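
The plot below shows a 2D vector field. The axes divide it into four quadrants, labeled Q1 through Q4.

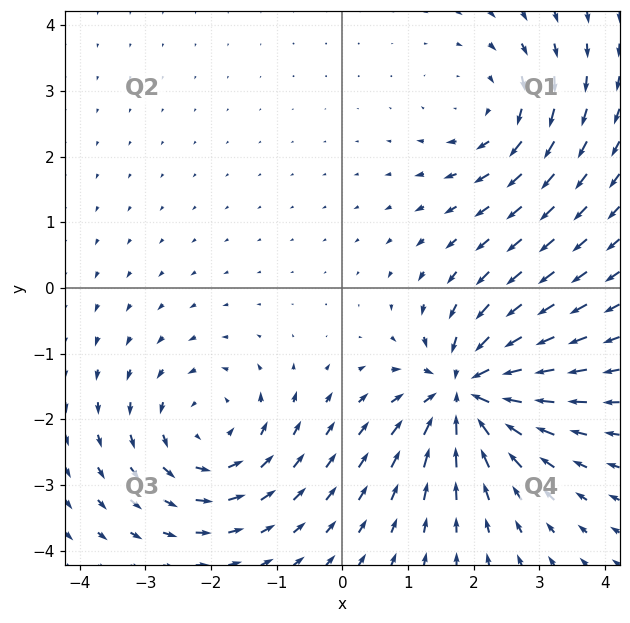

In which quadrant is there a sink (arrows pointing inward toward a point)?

The sink sits at approximately (1.9, -1.6), which lies in quadrant Q4. The divergence there is about -6, negative as expected for a sink.

Q4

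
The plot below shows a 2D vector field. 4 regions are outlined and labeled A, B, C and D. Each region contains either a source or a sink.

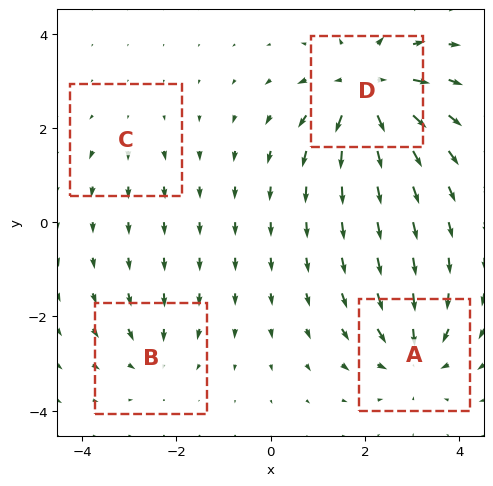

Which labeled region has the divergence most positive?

Divergence at each region's feature centre — A: about -5, B: about -3, C: about +2, D: about +8. Region D is most positive.

D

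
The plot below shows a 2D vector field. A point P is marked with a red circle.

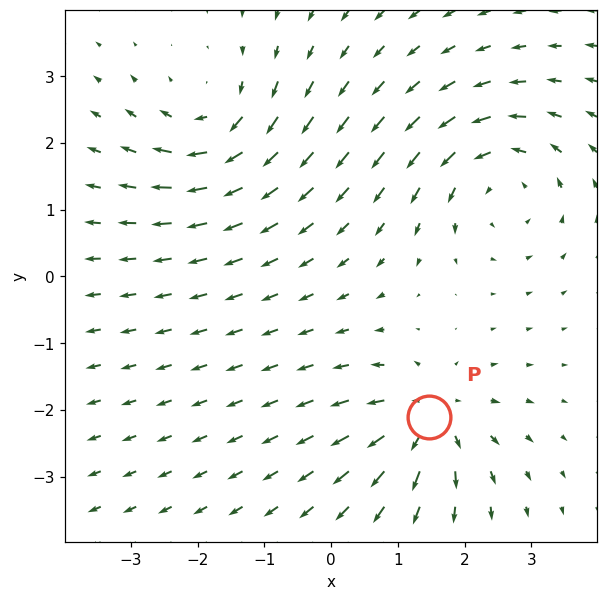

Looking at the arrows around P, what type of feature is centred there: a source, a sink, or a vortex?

source

At P (1.5, -2.1) the arrows spread outward. Divergence about +5, curl ≈0 — positive divergence with near-zero curl is a source.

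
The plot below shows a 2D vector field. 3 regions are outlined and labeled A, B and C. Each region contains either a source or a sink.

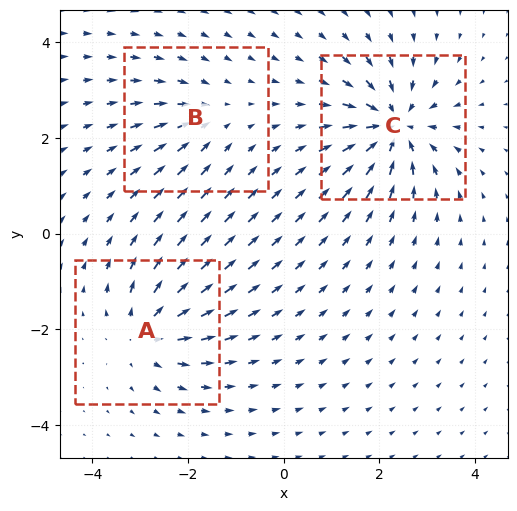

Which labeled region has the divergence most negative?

Divergence at each region's feature centre — A: about +4, B: about -2, C: about -6. Region C is most negative.

C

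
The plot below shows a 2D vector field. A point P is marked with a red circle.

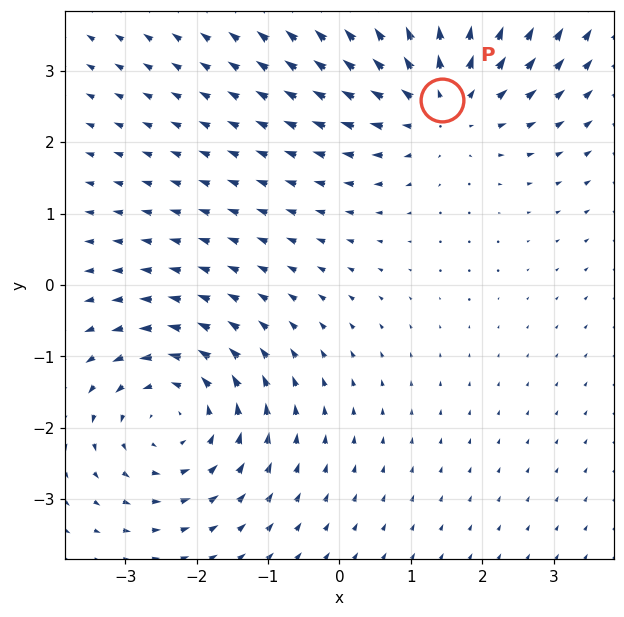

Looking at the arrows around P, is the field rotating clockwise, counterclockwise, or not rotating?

not rotating

Near P at (1.4, 2.6) the arrows show no circulation. The curl there is ≈0.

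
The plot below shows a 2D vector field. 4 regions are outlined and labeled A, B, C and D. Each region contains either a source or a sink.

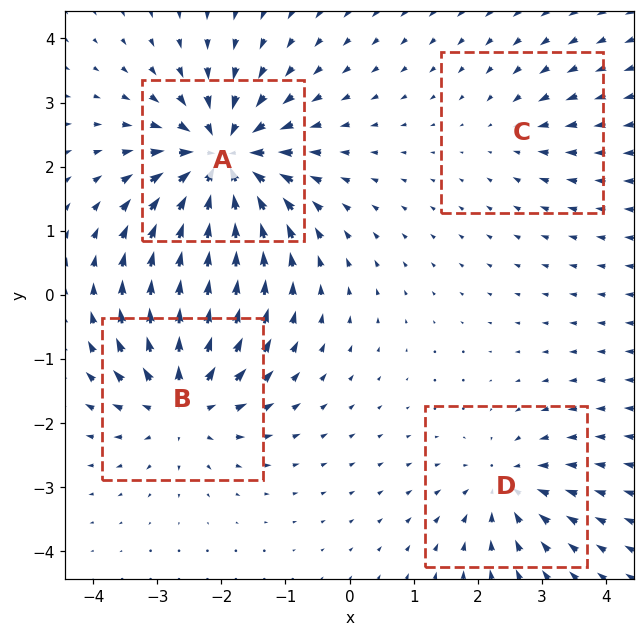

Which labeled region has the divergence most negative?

A

Divergence at each region's feature centre — A: about -8, B: about +6, C: about -2, D: about -4. Region A is most negative.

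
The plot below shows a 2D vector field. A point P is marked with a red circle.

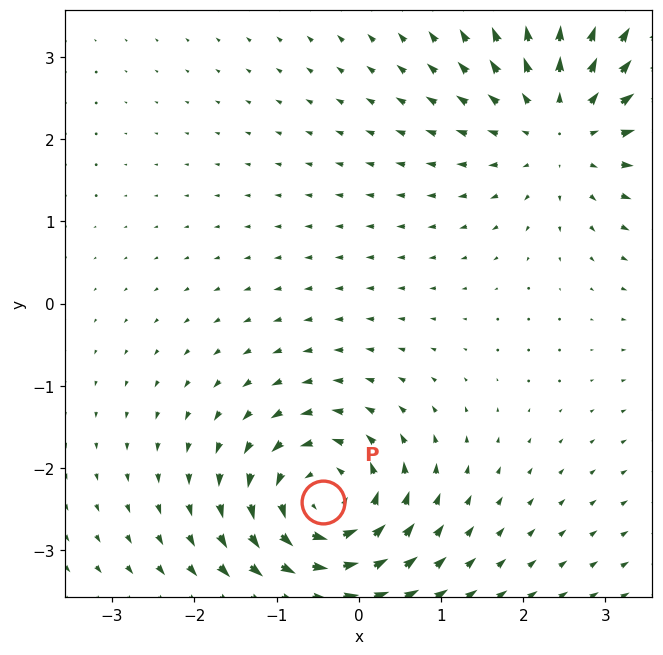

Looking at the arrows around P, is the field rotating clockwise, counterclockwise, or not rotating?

counterclockwise

Near P at (-0.4, -2.4) the arrows circulate counterclockwise. The curl (z-component) there is about +6; positive curl means counterclockwise rotation.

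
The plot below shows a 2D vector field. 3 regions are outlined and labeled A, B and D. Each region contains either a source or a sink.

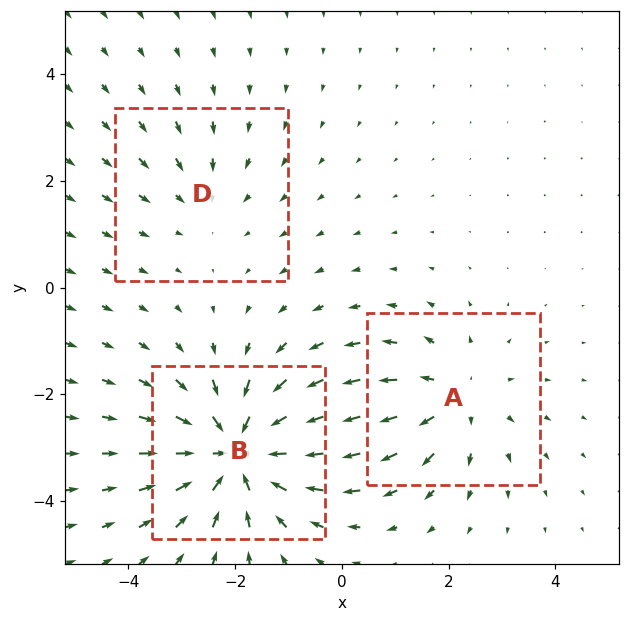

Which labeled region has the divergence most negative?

Divergence at each region's feature centre — A: about +3, B: about -4, D: about -2. Region B is most negative.

B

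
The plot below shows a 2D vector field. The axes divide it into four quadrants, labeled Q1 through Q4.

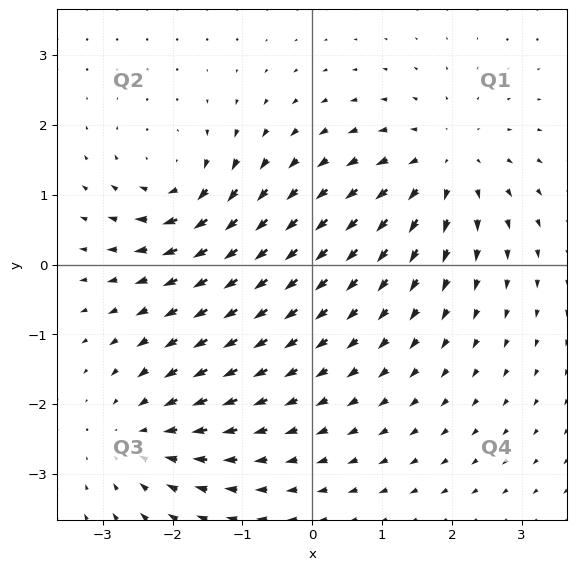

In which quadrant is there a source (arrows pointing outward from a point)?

The source sits at approximately (1.9, 1.4), which lies in quadrant Q1. The divergence there is about +5, positive as expected for a source.

Q1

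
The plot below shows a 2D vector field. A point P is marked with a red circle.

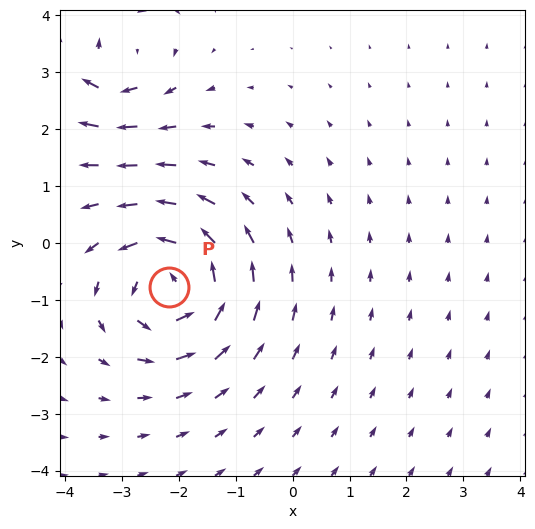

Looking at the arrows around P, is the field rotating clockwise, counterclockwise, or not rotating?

counterclockwise

Near P at (-2.2, -0.8) the arrows circulate counterclockwise. The curl (z-component) there is about +5; positive curl means counterclockwise rotation.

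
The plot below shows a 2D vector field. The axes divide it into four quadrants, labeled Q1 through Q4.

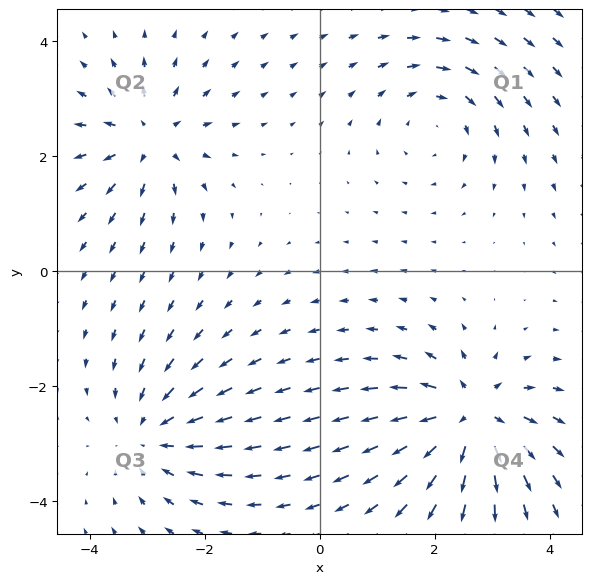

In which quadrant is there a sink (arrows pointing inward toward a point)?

The sink sits at approximately (-2.9, -2.8), which lies in quadrant Q3. The divergence there is about -4, negative as expected for a sink.

Q3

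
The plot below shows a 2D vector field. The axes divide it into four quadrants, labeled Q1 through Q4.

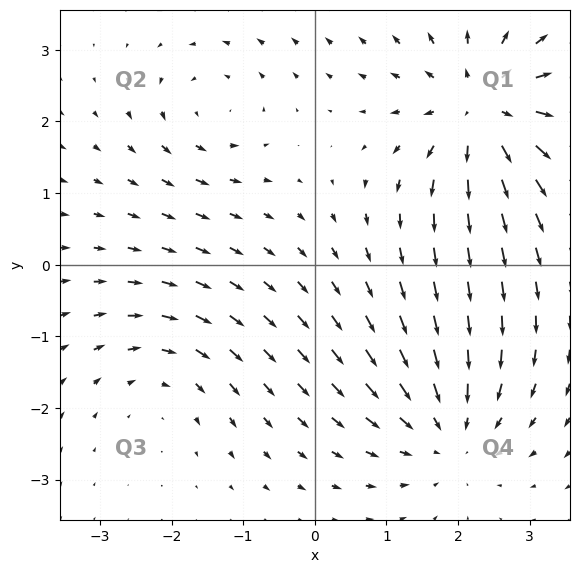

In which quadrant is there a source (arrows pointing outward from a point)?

Q1

The source sits at approximately (2.4, 2.2), which lies in quadrant Q1. The divergence there is about +5, positive as expected for a source.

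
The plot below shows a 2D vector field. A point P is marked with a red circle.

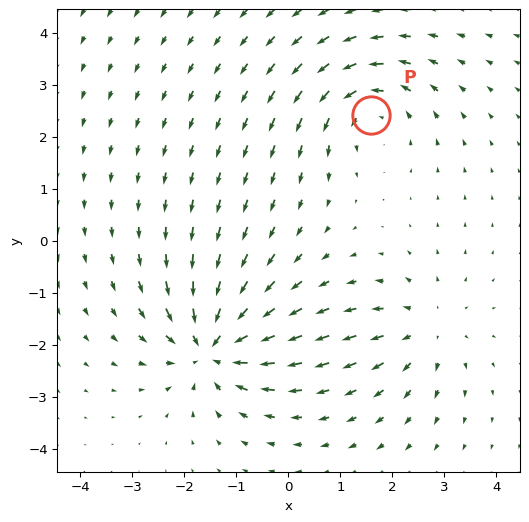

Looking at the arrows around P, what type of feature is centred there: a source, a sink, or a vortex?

vortex

At P (1.6, 2.4) the arrows circulate counterclockwise. Divergence ≈0, curl about +4 — near-zero divergence with nonzero curl is a vortex.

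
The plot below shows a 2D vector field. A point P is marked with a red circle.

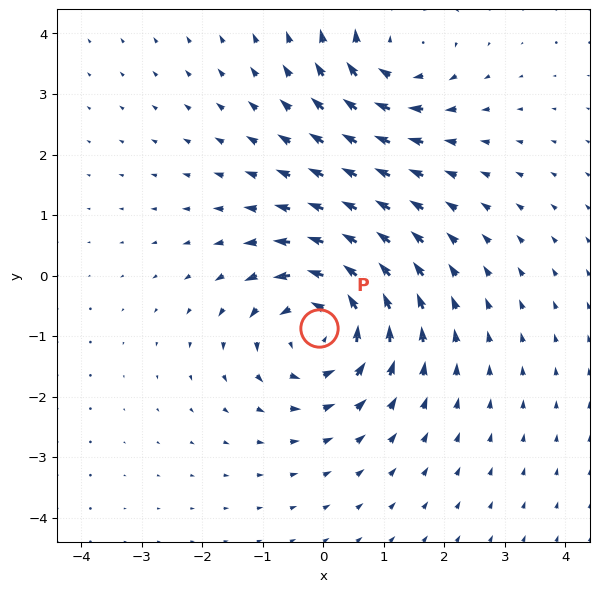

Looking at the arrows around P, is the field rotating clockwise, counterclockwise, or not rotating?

counterclockwise

Near P at (-0.1, -0.9) the arrows circulate counterclockwise. The curl (z-component) there is about +5; positive curl means counterclockwise rotation.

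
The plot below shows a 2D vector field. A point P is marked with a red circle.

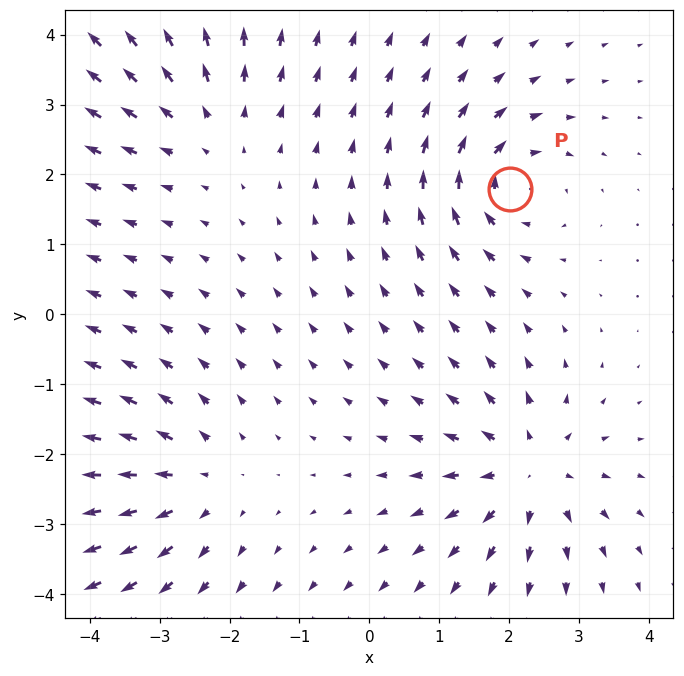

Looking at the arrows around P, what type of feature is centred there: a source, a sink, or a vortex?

At P (2.0, 1.8) the arrows circulate clockwise. Divergence ≈0, curl about -4 — near-zero divergence with nonzero curl is a vortex.

vortex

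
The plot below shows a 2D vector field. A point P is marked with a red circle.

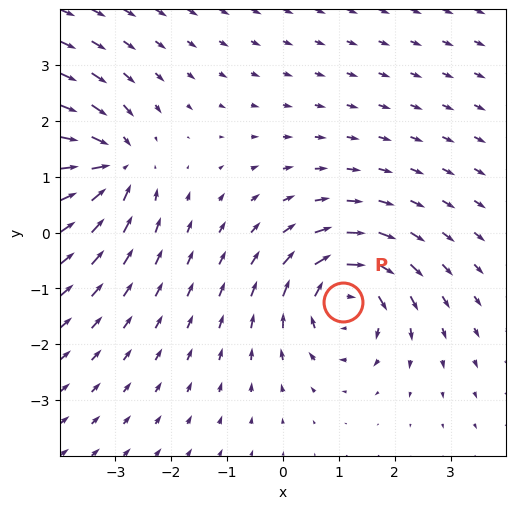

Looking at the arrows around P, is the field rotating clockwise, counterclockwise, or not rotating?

clockwise

Near P at (1.1, -1.2) the arrows circulate clockwise. The curl (z-component) there is about -4; negative curl means clockwise rotation.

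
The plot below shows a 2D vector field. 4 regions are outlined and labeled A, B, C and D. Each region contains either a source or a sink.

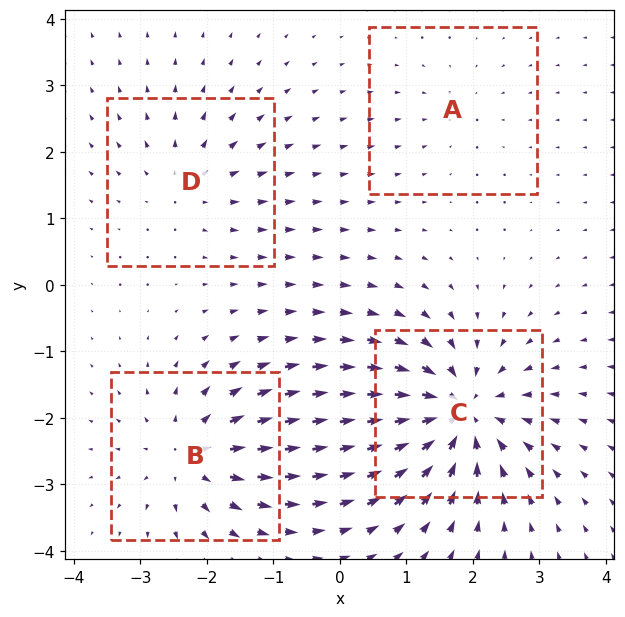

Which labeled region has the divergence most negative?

C

Divergence at each region's feature centre — A: about -2, B: about +6, C: about -9, D: about +4. Region C is most negative.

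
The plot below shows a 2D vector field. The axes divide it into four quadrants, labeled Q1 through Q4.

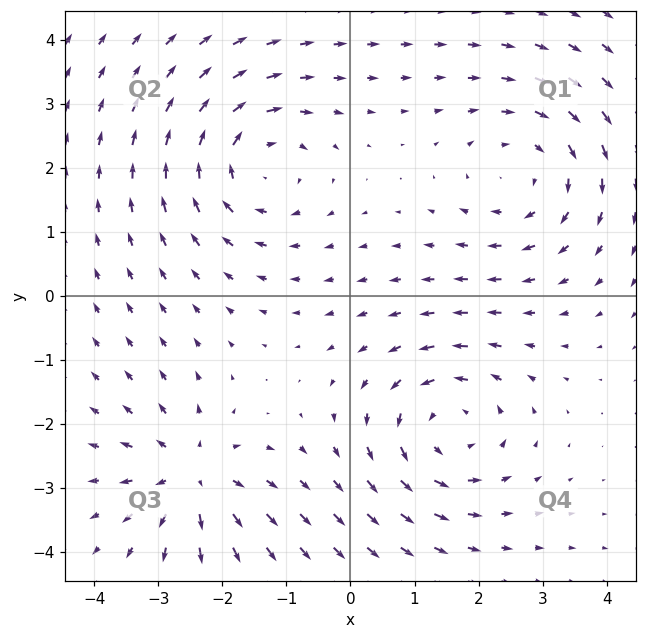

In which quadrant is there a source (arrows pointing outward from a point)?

The source sits at approximately (-2.5, -2.8), which lies in quadrant Q3. The divergence there is about +3, positive as expected for a source.

Q3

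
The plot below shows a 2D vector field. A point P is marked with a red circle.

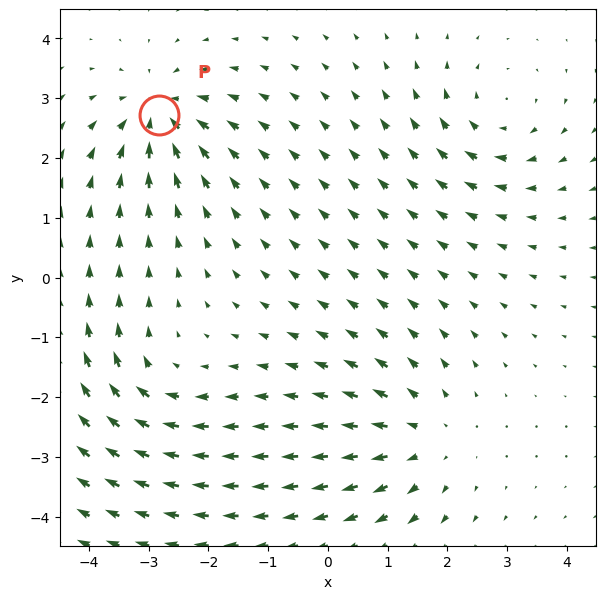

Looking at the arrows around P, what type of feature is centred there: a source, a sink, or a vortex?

At P (-2.8, 2.7) the arrows converge inward. Divergence about -5, curl ≈0 — negative divergence with near-zero curl is a sink.

sink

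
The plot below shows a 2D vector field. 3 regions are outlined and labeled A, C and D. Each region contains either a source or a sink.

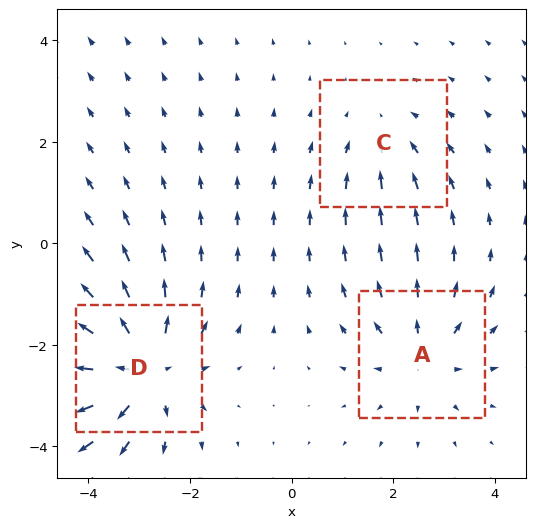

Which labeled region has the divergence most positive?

D

Divergence at each region's feature centre — A: about +3, C: about -2, D: about +5. Region D is most positive.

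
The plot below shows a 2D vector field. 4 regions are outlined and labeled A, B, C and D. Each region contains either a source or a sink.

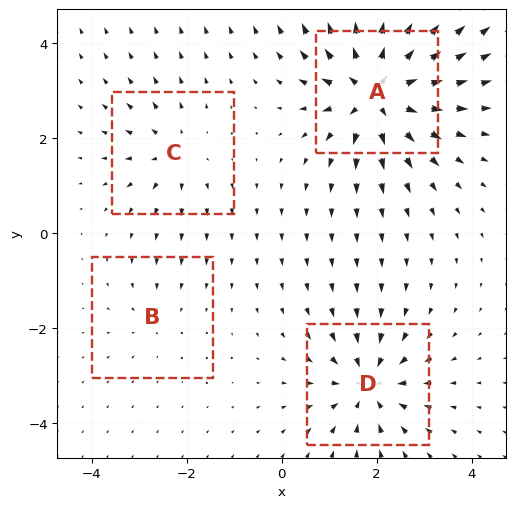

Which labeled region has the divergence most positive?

A

Divergence at each region's feature centre — A: about +8, B: about -2, C: about +4, D: about -6. Region A is most positive.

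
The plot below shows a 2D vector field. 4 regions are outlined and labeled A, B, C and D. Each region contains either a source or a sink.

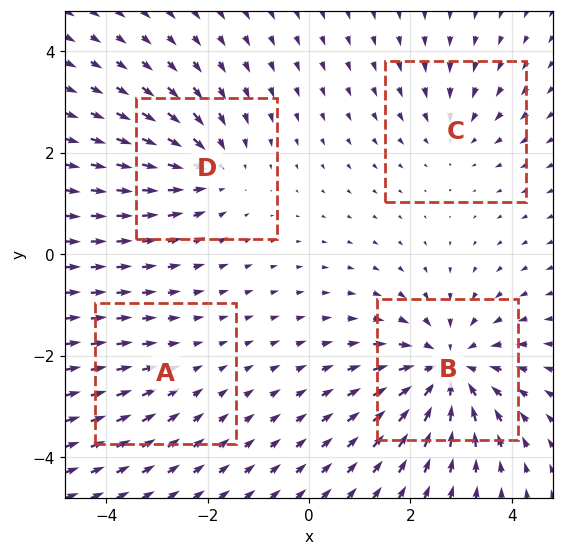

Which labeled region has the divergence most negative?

Divergence at each region's feature centre — A: about -2, B: about -7, C: about -3, D: about -4. Region B is most negative.

B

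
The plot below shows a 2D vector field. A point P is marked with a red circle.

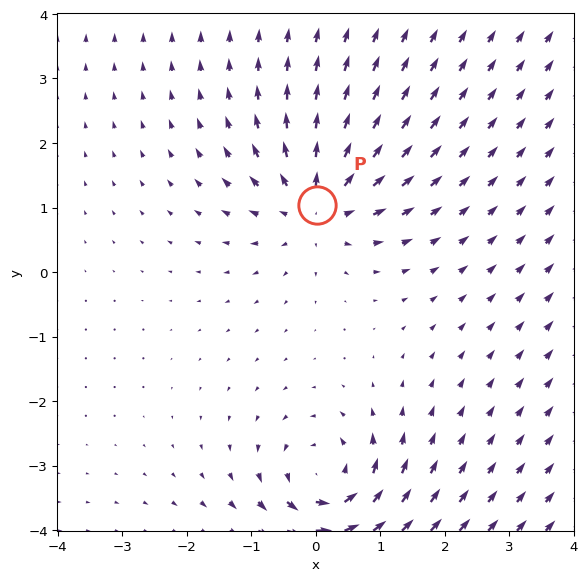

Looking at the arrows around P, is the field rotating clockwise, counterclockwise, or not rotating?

not rotating

Near P at (0.0, 1.0) the arrows show no circulation. The curl there is ≈0.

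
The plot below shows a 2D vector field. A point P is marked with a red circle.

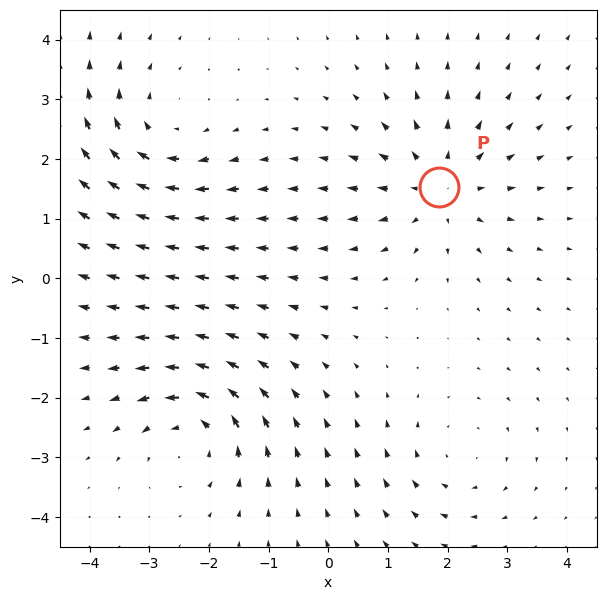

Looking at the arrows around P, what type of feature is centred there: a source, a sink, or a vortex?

At P (1.9, 1.5) the arrows spread outward. Divergence about +5, curl ≈0 — positive divergence with near-zero curl is a source.

source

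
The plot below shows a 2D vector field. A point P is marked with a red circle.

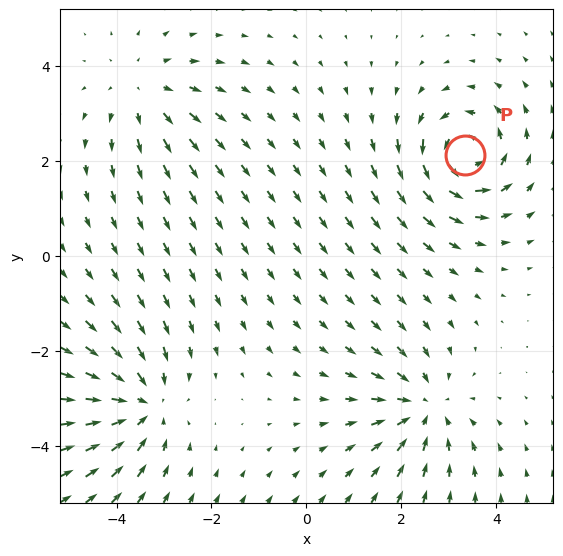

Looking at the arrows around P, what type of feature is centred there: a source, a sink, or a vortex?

At P (3.3, 2.1) the arrows circulate counterclockwise. Divergence ≈0, curl about +6 — near-zero divergence with nonzero curl is a vortex.

vortex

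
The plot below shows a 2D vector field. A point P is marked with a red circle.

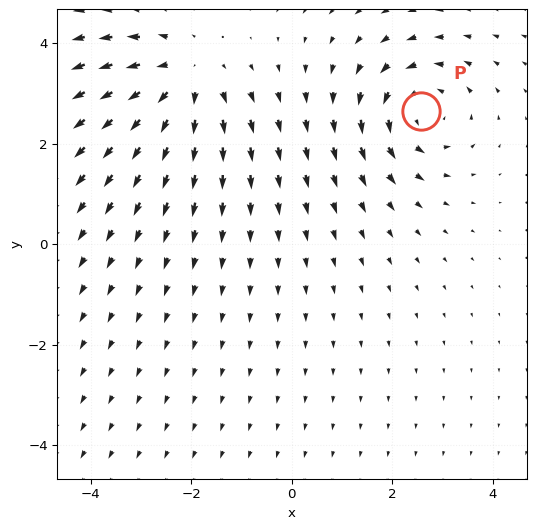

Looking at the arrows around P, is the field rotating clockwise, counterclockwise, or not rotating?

Near P at (2.6, 2.6) the arrows circulate counterclockwise. The curl (z-component) there is about +4; positive curl means counterclockwise rotation.

counterclockwise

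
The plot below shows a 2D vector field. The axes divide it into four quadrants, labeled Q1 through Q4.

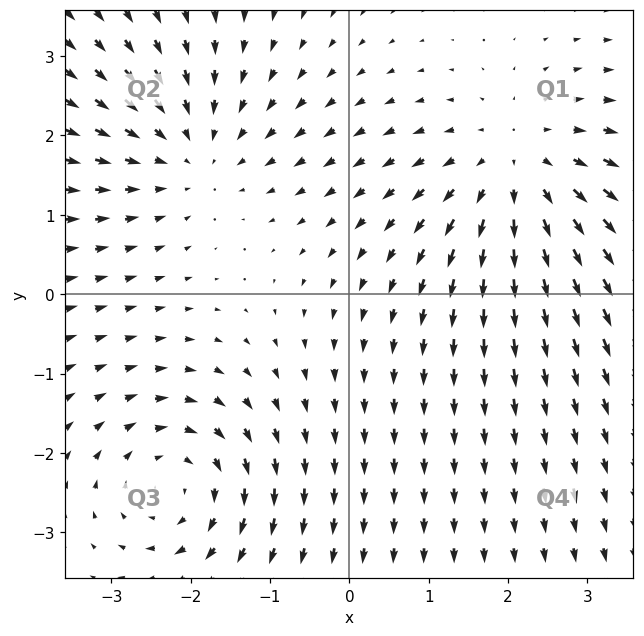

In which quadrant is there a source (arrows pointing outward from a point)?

Q1

The source sits at approximately (2.1, 1.6), which lies in quadrant Q1. The divergence there is about +3, positive as expected for a source.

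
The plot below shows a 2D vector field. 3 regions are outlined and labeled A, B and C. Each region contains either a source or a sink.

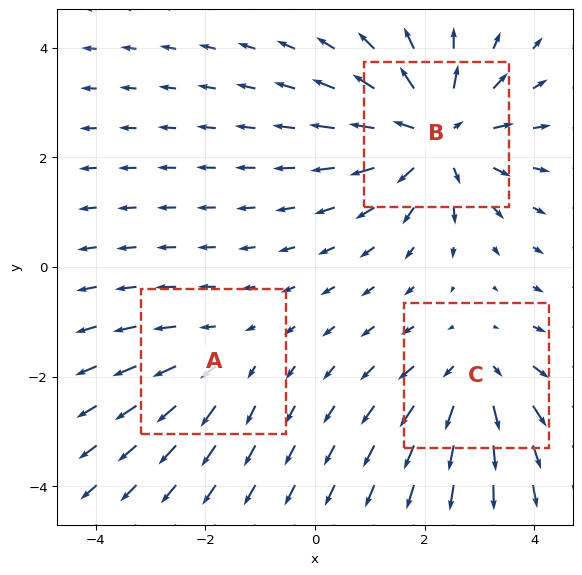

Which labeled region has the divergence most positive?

B

Divergence at each region's feature centre — A: about +2, B: about +5, C: about +3. Region B is most positive.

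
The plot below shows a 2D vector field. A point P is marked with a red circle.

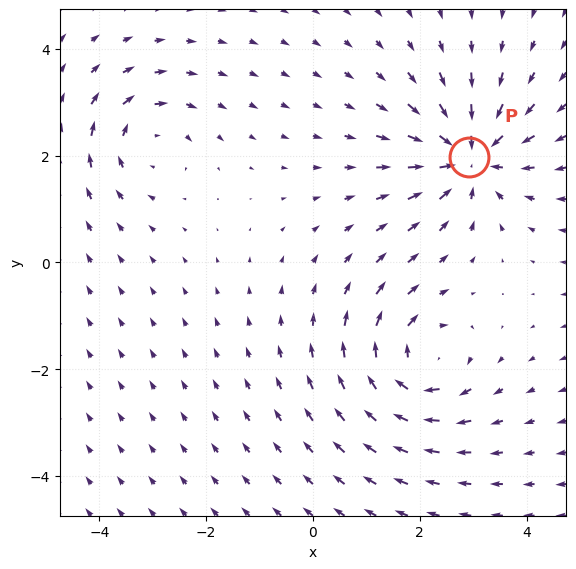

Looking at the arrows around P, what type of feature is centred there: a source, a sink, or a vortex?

sink

At P (2.9, 2.0) the arrows converge inward. Divergence about -5, curl ≈0 — negative divergence with near-zero curl is a sink.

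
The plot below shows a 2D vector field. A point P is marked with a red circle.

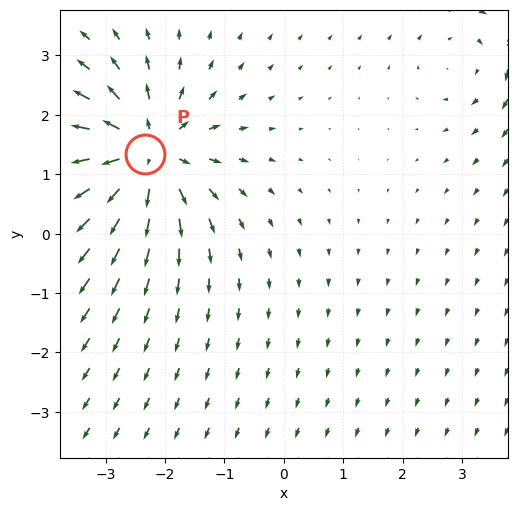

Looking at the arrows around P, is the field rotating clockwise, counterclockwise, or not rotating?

Near P at (-2.3, 1.3) the arrows show no circulation. The curl there is ≈0.

not rotating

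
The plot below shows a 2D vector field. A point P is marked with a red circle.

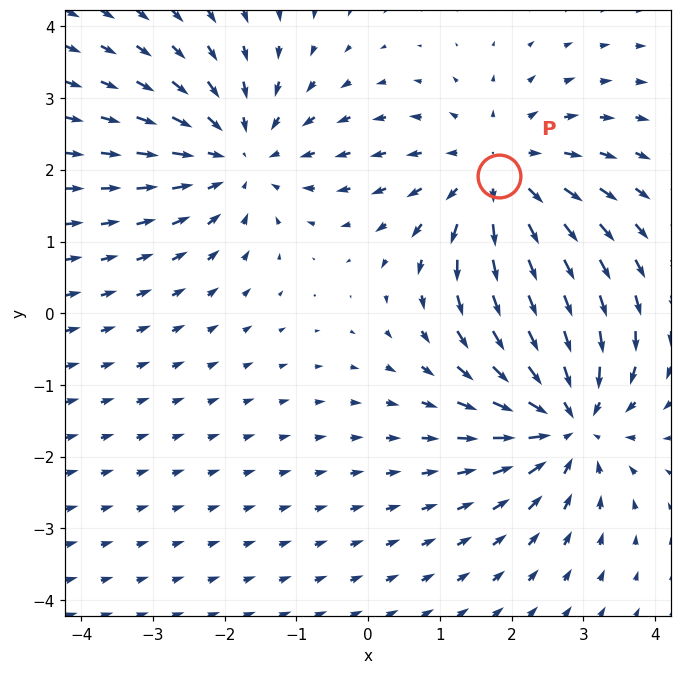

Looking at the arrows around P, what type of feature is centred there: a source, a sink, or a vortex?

At P (1.8, 1.9) the arrows spread outward. Divergence about +3, curl ≈0 — positive divergence with near-zero curl is a source.

source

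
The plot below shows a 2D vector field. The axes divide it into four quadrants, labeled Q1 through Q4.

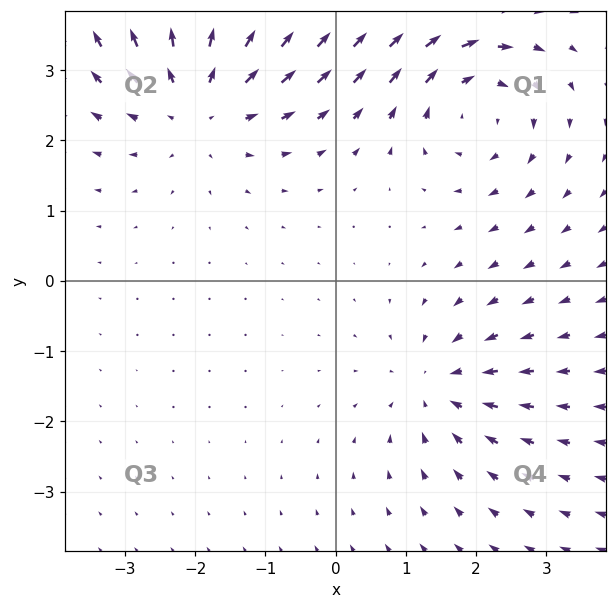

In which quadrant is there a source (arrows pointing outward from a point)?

Q2

The source sits at approximately (-1.9, 2.6), which lies in quadrant Q2. The divergence there is about +4, positive as expected for a source.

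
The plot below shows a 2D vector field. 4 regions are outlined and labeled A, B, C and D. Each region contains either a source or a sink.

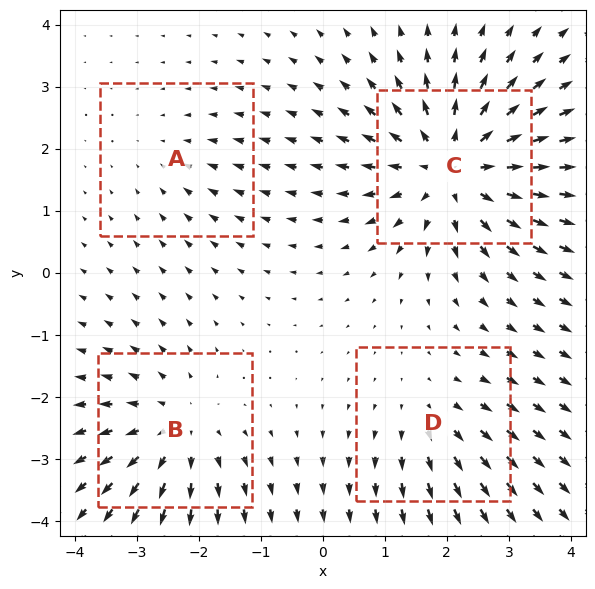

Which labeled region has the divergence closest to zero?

A

Divergence at each region's feature centre — A: about -2, B: about +4, C: about +7, D: about +3. Region A is closest to zero.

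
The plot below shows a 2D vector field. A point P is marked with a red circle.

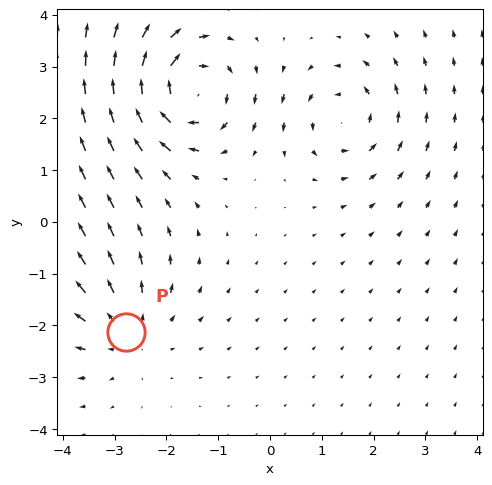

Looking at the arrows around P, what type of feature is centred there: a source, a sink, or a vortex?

At P (-2.8, -2.1) the arrows spread outward. Divergence about +3, curl ≈0 — positive divergence with near-zero curl is a source.

source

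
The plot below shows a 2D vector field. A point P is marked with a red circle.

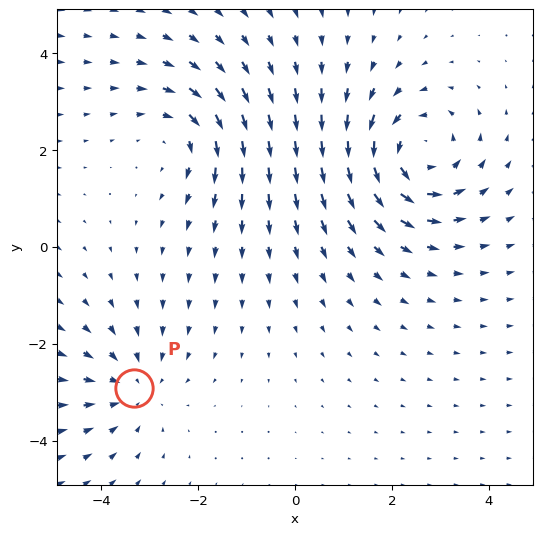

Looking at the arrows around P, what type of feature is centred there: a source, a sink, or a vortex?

sink

At P (-3.3, -2.9) the arrows converge inward. Divergence about -3, curl ≈0 — negative divergence with near-zero curl is a sink.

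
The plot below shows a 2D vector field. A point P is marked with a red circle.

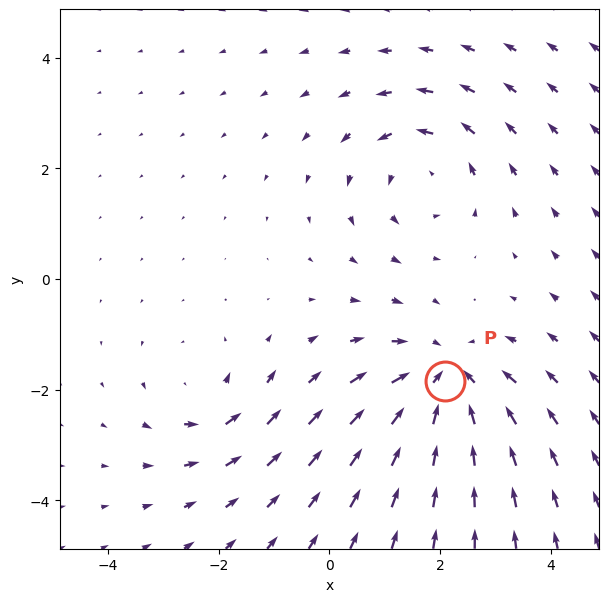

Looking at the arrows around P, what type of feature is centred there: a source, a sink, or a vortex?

At P (2.1, -1.8) the arrows converge inward. Divergence about -4, curl ≈0 — negative divergence with near-zero curl is a sink.

sink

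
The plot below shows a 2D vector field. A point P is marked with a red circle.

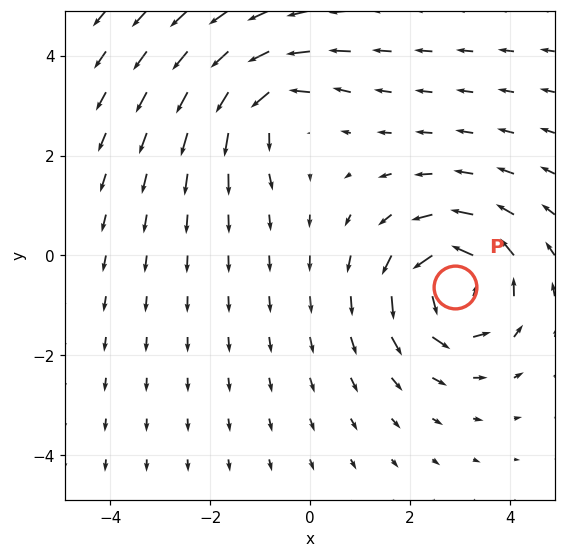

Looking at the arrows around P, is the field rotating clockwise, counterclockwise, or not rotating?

counterclockwise

Near P at (2.9, -0.6) the arrows circulate counterclockwise. The curl (z-component) there is about +5; positive curl means counterclockwise rotation.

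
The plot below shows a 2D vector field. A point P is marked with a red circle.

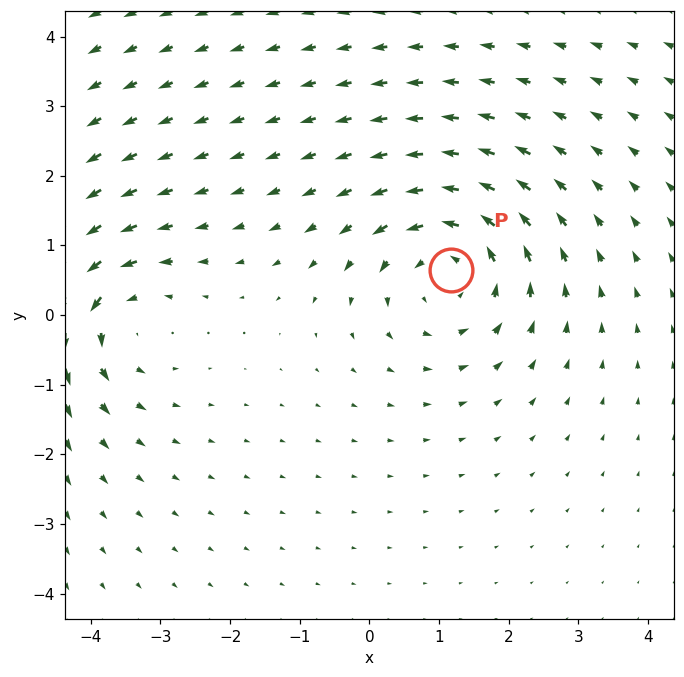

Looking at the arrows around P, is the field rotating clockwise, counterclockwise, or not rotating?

Near P at (1.2, 0.6) the arrows circulate counterclockwise. The curl (z-component) there is about +3; positive curl means counterclockwise rotation.

counterclockwise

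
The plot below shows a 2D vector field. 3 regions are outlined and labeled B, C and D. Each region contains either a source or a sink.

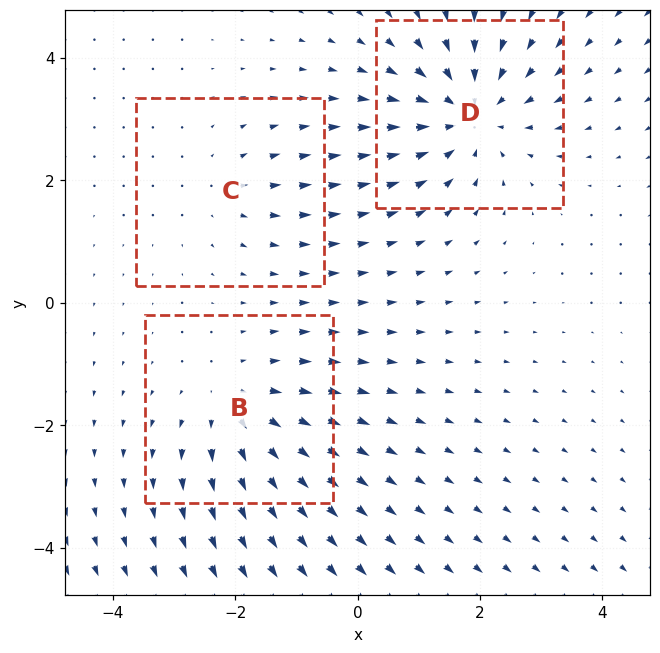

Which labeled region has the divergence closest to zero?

C

Divergence at each region's feature centre — B: about +3, C: about +2, D: about -4. Region C is closest to zero.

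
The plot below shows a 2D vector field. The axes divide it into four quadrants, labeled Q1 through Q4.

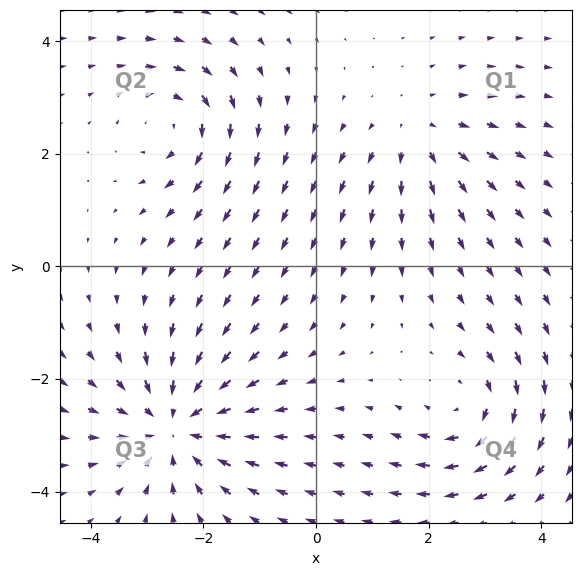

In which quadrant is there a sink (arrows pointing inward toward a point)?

Q3

The sink sits at approximately (-2.5, -2.8), which lies in quadrant Q3. The divergence there is about -4, negative as expected for a sink.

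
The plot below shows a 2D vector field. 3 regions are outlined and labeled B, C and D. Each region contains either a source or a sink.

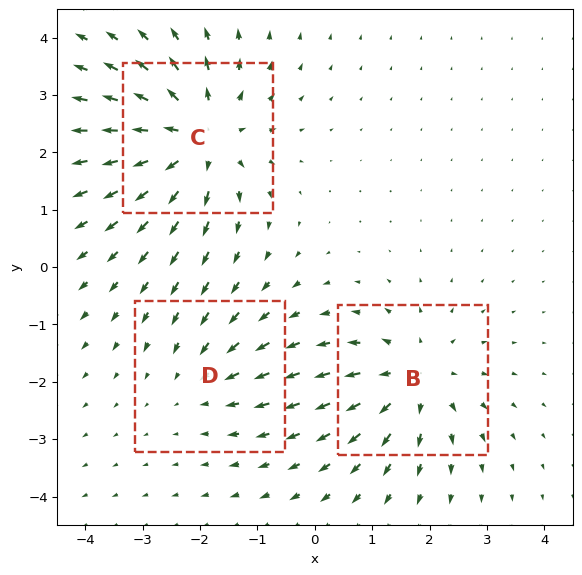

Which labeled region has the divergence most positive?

C

Divergence at each region's feature centre — B: about +4, C: about +5, D: about -2. Region C is most positive.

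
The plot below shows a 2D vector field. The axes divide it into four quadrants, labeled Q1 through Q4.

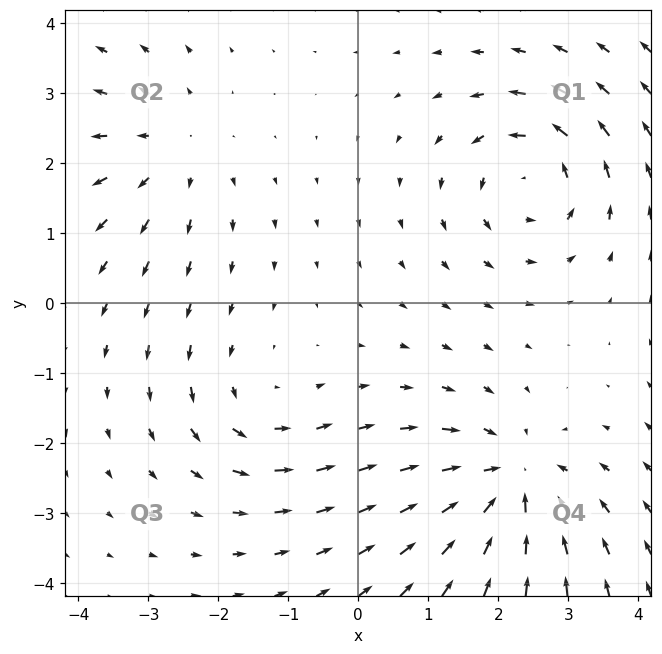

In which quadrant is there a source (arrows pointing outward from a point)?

The source sits at approximately (-2.7, 2.2), which lies in quadrant Q2. The divergence there is about +3, positive as expected for a source.

Q2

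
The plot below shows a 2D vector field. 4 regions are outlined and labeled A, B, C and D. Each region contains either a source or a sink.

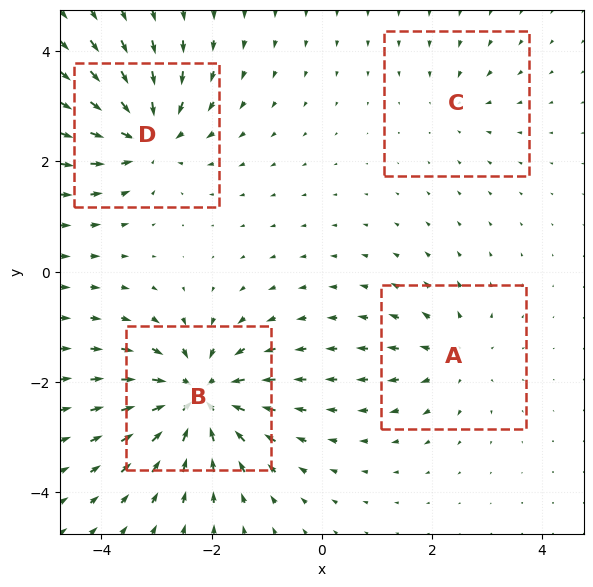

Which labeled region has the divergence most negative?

B

Divergence at each region's feature centre — A: about +4, B: about -8, C: about -3, D: about -6. Region B is most negative.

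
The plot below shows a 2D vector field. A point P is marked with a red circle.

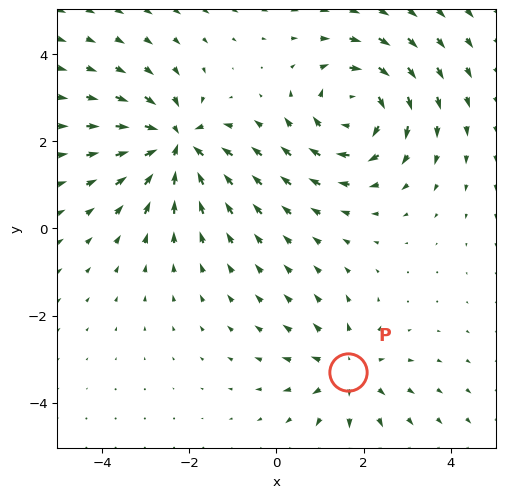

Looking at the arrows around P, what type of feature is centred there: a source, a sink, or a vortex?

source

At P (1.6, -3.3) the arrows spread outward. Divergence about +3, curl ≈0 — positive divergence with near-zero curl is a source.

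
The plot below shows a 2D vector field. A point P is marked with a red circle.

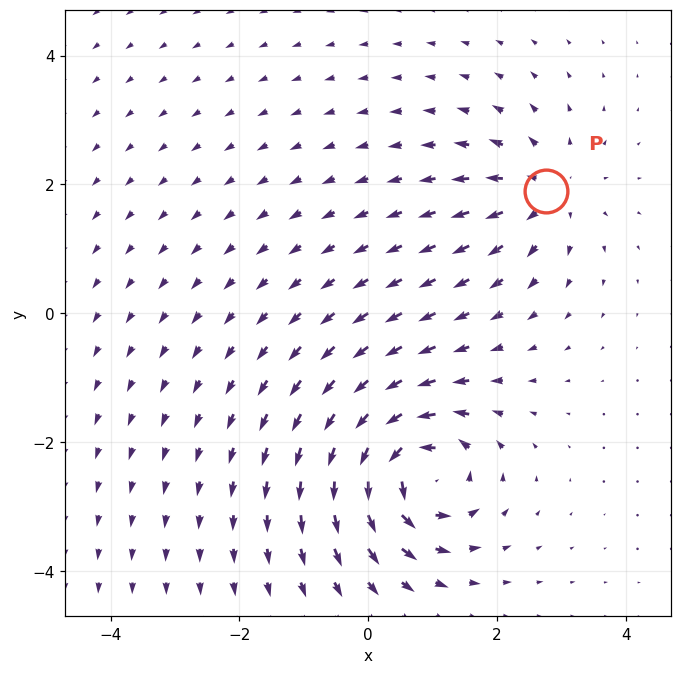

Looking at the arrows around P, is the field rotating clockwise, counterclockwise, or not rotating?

not rotating

Near P at (2.8, 1.9) the arrows show no circulation. The curl there is ≈0.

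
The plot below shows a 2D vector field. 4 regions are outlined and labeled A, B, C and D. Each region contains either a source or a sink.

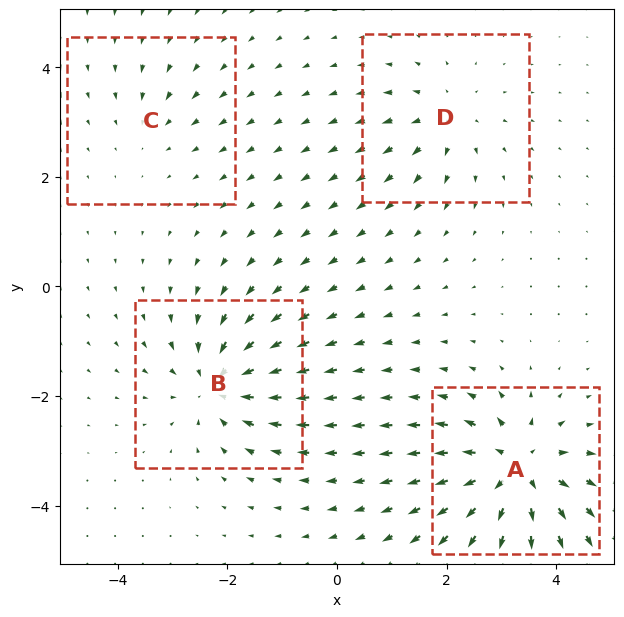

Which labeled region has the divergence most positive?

A

Divergence at each region's feature centre — A: about +8, B: about -6, C: about -2, D: about +4. Region A is most positive.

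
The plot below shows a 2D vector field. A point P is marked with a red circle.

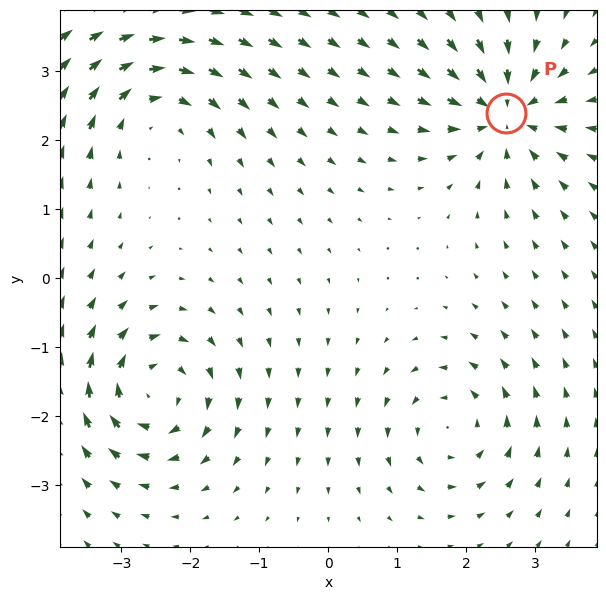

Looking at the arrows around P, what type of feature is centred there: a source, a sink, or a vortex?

At P (2.6, 2.4) the arrows converge inward. Divergence about -7, curl ≈0 — negative divergence with near-zero curl is a sink.

sink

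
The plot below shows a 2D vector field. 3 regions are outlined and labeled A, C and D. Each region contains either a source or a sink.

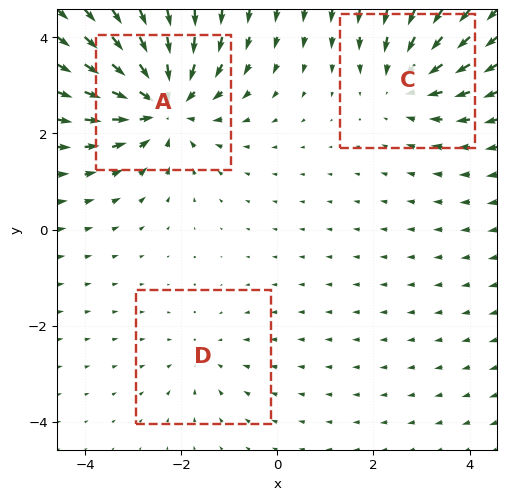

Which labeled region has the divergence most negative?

Divergence at each region's feature centre — A: about -5, C: about -3, D: about -2. Region A is most negative.

A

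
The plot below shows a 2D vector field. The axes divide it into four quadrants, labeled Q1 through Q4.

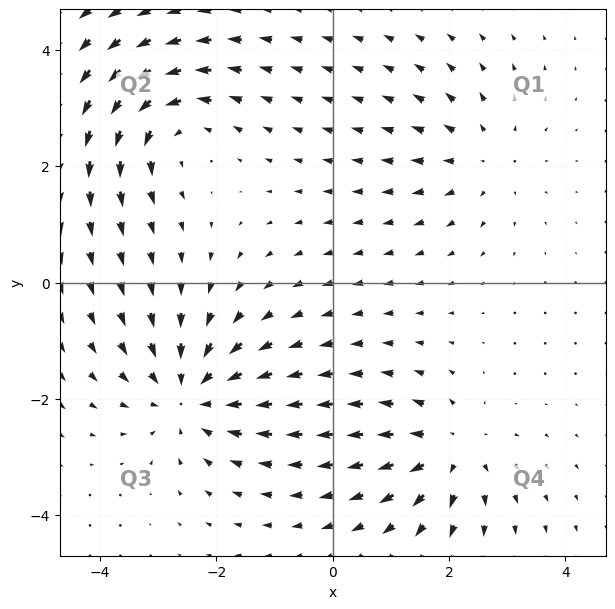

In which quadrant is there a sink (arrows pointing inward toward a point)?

The sink sits at approximately (-2.4, -1.9), which lies in quadrant Q3. The divergence there is about -5, negative as expected for a sink.

Q3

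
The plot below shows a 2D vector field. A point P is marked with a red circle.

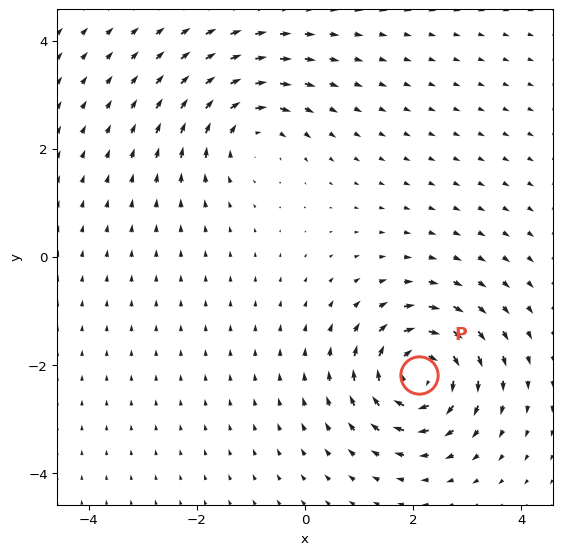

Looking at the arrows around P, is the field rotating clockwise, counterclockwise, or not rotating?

Near P at (2.1, -2.2) the arrows circulate clockwise. The curl (z-component) there is about -5; negative curl means clockwise rotation.

clockwise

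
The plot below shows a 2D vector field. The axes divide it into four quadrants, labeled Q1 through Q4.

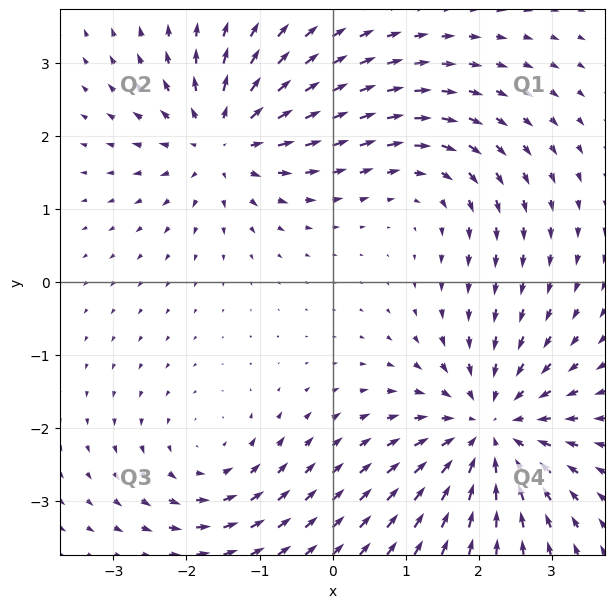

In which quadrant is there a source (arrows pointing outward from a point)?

Q2

The source sits at approximately (-1.5, 1.9), which lies in quadrant Q2. The divergence there is about +5, positive as expected for a source.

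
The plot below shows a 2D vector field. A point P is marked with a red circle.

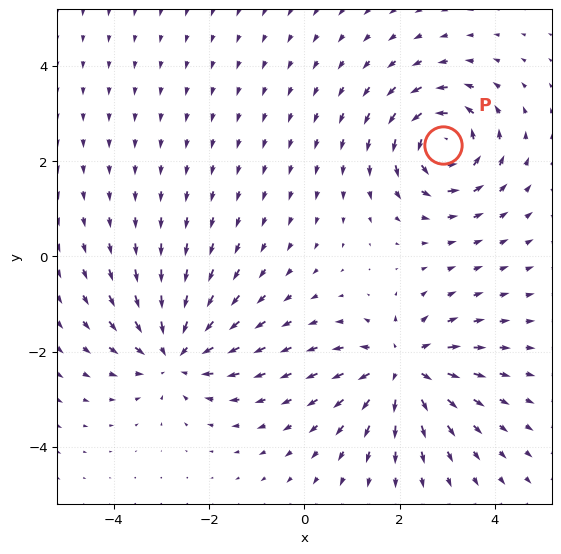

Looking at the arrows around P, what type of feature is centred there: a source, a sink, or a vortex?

At P (2.9, 2.3) the arrows circulate counterclockwise. Divergence ≈0, curl about +4 — near-zero divergence with nonzero curl is a vortex.

vortex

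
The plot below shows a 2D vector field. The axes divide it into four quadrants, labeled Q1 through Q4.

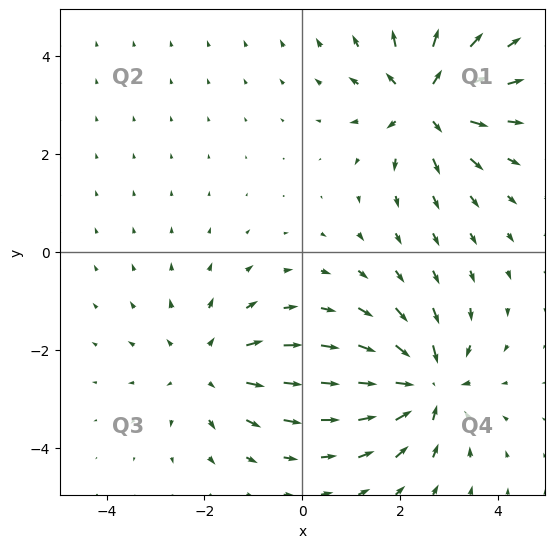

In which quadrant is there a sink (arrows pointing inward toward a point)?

Q4

The sink sits at approximately (2.5, -2.7), which lies in quadrant Q4. The divergence there is about -6, negative as expected for a sink.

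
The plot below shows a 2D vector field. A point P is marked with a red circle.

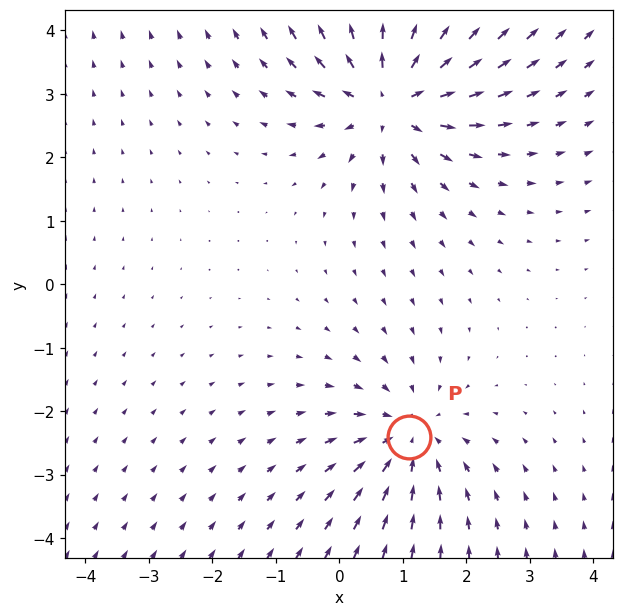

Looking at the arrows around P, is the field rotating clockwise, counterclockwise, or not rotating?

Near P at (1.1, -2.4) the arrows show no circulation. The curl there is ≈0.

not rotating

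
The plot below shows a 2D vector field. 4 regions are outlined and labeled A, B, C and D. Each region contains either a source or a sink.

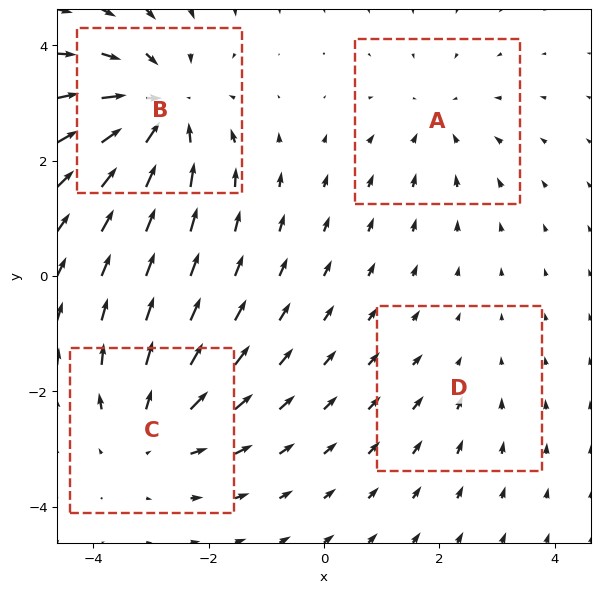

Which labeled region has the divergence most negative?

Divergence at each region's feature centre — A: about -3, B: about -6, C: about +4, D: about -2. Region B is most negative.

B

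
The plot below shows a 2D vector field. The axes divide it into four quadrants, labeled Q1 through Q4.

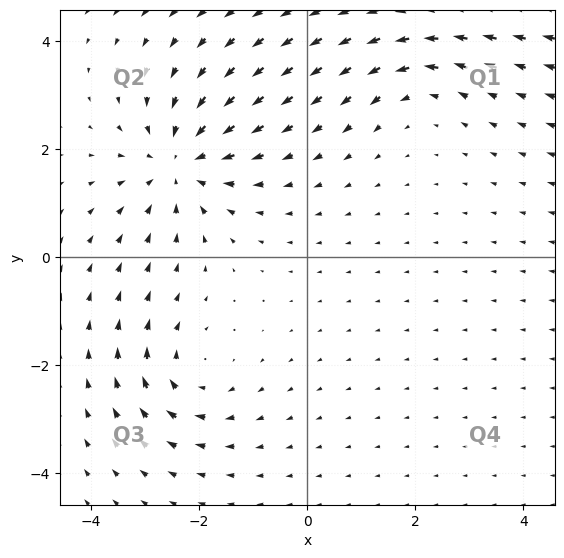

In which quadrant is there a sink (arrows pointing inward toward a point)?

The sink sits at approximately (-2.4, 1.7), which lies in quadrant Q2. The divergence there is about -4, negative as expected for a sink.

Q2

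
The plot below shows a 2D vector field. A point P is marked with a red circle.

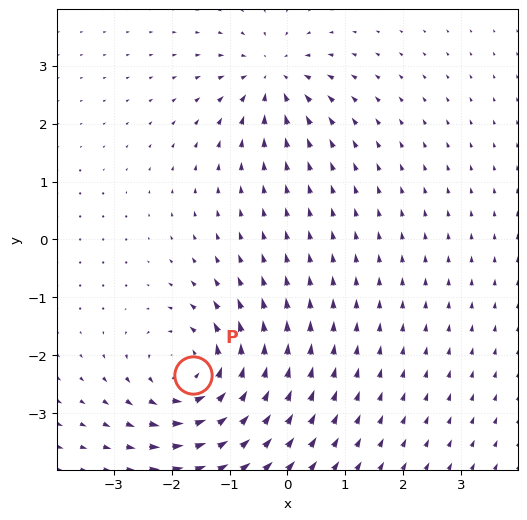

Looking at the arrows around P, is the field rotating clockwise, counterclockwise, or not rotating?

Near P at (-1.6, -2.3) the arrows circulate counterclockwise. The curl (z-component) there is about +4; positive curl means counterclockwise rotation.

counterclockwise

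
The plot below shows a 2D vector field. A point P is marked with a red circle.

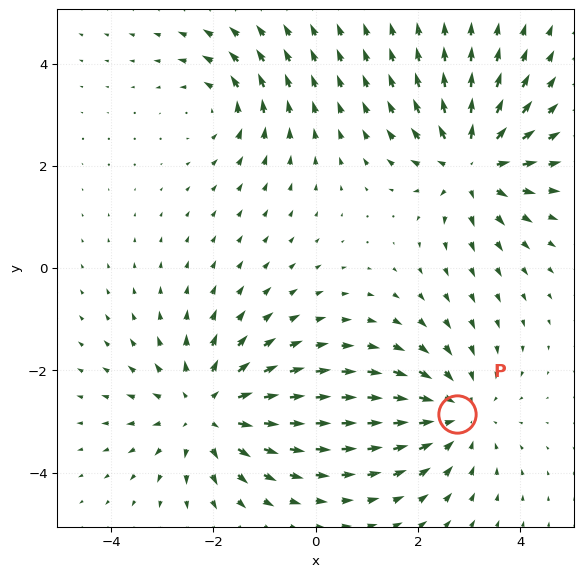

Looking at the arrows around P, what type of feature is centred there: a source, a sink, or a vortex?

sink

At P (2.8, -2.8) the arrows converge inward. Divergence about -3, curl ≈0 — negative divergence with near-zero curl is a sink.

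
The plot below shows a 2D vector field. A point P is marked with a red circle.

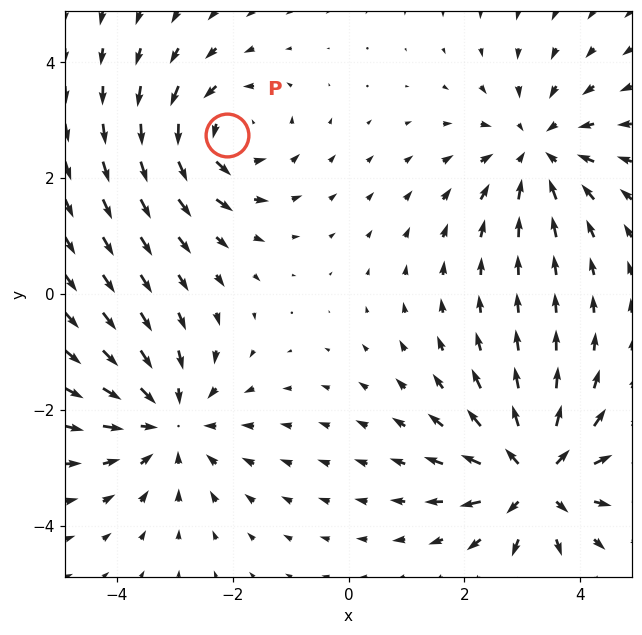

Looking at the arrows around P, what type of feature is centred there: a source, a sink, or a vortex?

At P (-2.1, 2.7) the arrows circulate counterclockwise. Divergence ≈0, curl about +3 — near-zero divergence with nonzero curl is a vortex.

vortex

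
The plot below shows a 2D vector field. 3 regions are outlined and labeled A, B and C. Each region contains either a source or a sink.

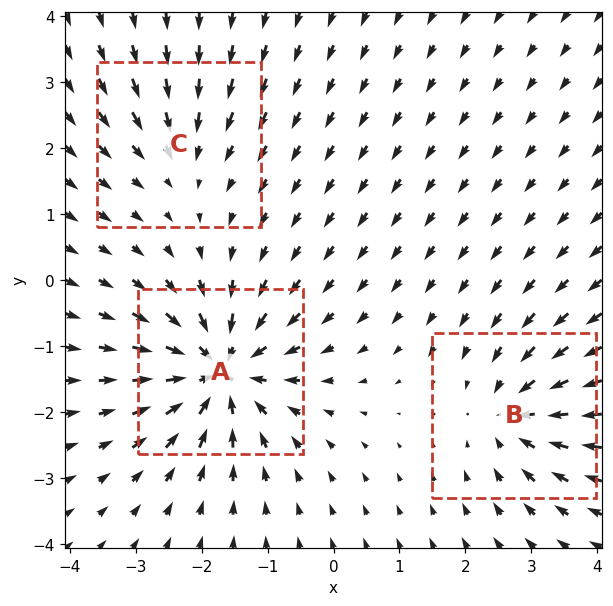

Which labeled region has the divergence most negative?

Divergence at each region's feature centre — A: about -6, B: about -4, C: about -2. Region A is most negative.

A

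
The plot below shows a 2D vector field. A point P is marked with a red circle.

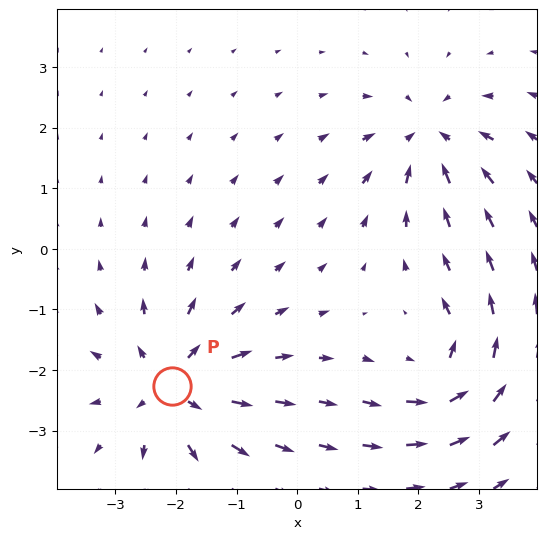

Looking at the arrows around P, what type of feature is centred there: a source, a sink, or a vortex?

At P (-2.1, -2.3) the arrows spread outward. Divergence about +5, curl ≈0 — positive divergence with near-zero curl is a source.

source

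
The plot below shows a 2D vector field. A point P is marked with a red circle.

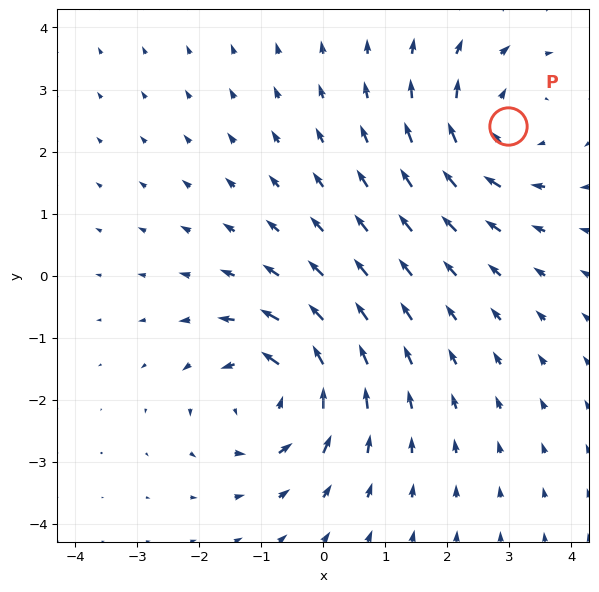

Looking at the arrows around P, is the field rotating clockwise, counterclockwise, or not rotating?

Near P at (3.0, 2.4) the arrows circulate clockwise. The curl (z-component) there is about -4; negative curl means clockwise rotation.

clockwise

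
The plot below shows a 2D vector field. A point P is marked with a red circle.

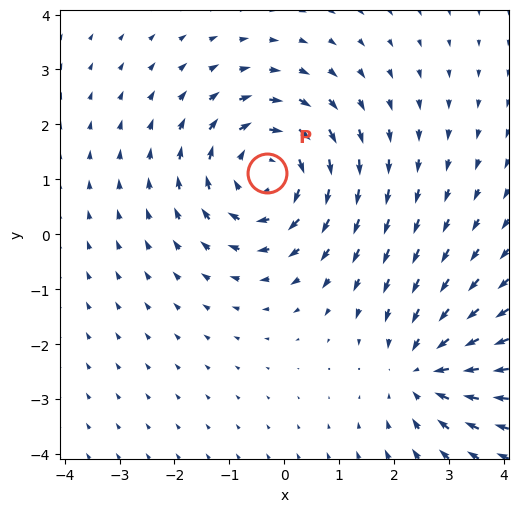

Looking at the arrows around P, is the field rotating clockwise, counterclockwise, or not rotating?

Near P at (-0.3, 1.1) the arrows circulate clockwise. The curl (z-component) there is about -4; negative curl means clockwise rotation.

clockwise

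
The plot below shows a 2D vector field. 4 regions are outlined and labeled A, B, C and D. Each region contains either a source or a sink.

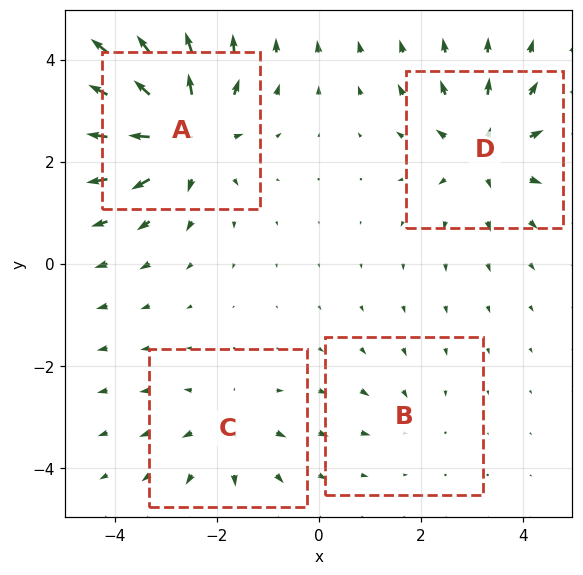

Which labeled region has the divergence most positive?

Divergence at each region's feature centre — A: about +8, B: about -2, C: about +4, D: about +5. Region A is most positive.

A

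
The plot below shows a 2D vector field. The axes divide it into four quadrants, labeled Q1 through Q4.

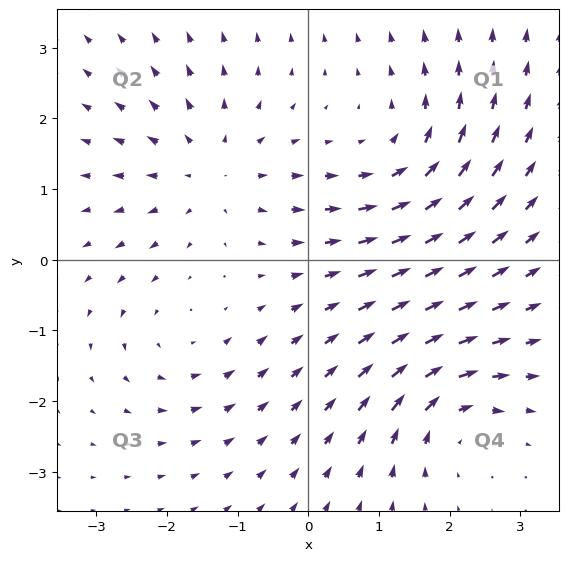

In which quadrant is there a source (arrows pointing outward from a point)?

Q2

The source sits at approximately (-1.4, 1.3), which lies in quadrant Q2. The divergence there is about +4, positive as expected for a source.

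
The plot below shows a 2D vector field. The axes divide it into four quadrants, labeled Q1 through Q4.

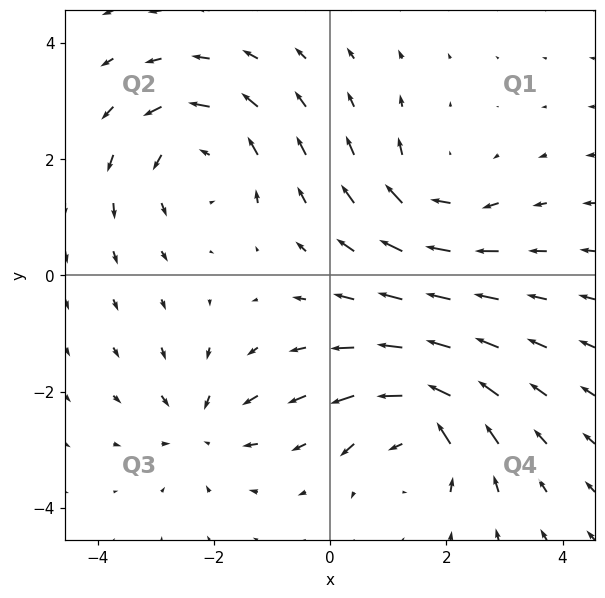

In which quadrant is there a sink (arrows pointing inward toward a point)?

Q3

The sink sits at approximately (-2.2, -2.6), which lies in quadrant Q3. The divergence there is about -4, negative as expected for a sink.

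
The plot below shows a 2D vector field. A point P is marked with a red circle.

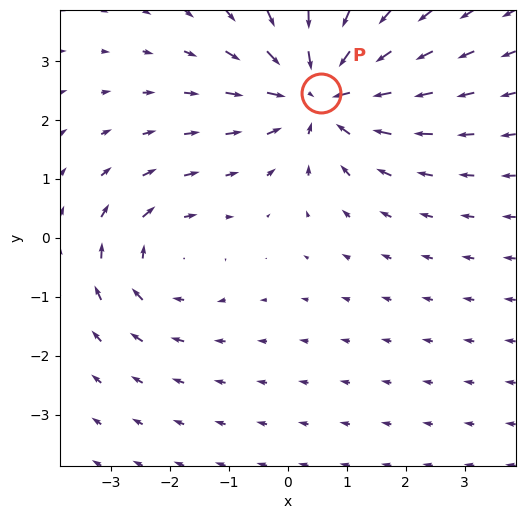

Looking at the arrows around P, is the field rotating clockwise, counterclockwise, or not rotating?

Near P at (0.6, 2.5) the arrows show no circulation. The curl there is ≈0.

not rotating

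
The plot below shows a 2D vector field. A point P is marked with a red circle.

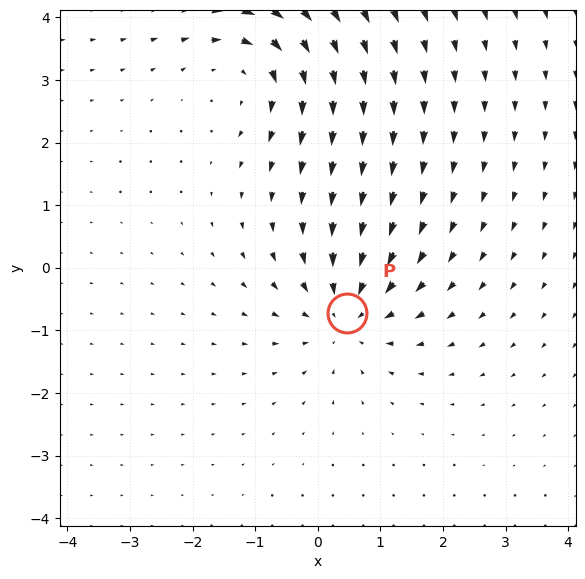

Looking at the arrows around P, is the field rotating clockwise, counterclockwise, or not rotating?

not rotating

Near P at (0.5, -0.7) the arrows show no circulation. The curl there is ≈0.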